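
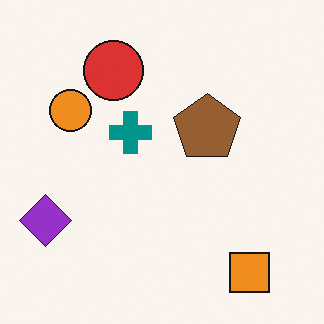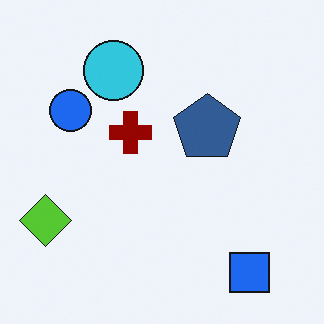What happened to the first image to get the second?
The image was hue-shifted by a large amount.

Every shape's color has rotated by the same amount around the hue wheel — a uniform hue shift.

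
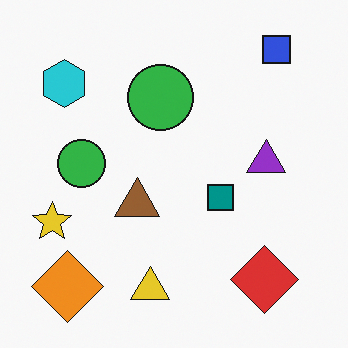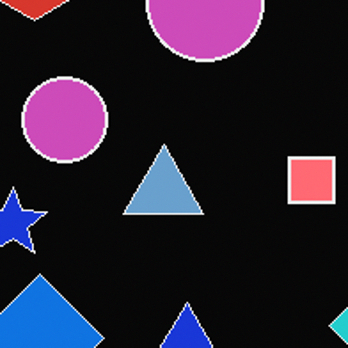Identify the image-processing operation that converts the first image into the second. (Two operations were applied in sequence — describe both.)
This is the original image cropped to a noticeably smaller region and rescaled, then color-inverted (negative).

The visible shapes are larger and the field of view is narrower; shapes near the original edges may be partly or wholly outside the frame — a crop-and-rescale. The light background has become dark and every shape's color is its complement — a photographic negative.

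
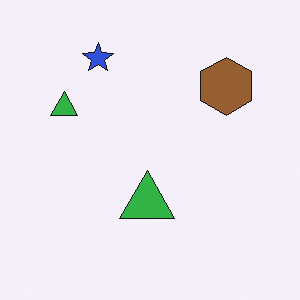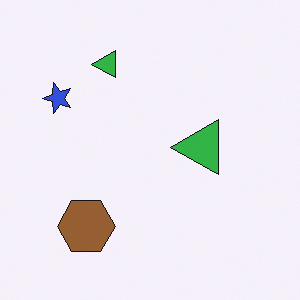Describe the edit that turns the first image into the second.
Transposed (reflected across the top-left ↔ bottom-right diagonal).

Shapes have swapped their row and column positions — what was in the top-right is now in the bottom-left — a diagonal reflection.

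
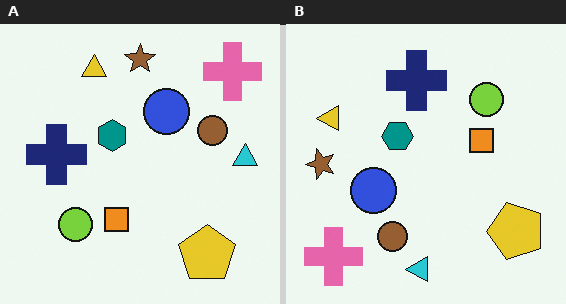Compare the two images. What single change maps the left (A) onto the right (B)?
This is the original image transposed (reflected across the top-left ↔ bottom-right diagonal).

Shapes have swapped their row and column positions — what was in the top-right is now in the bottom-left — a diagonal reflection.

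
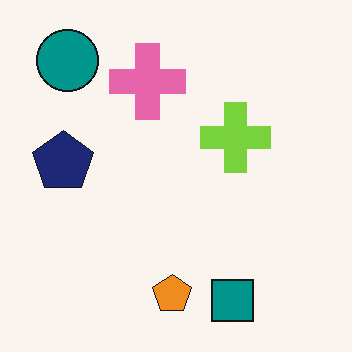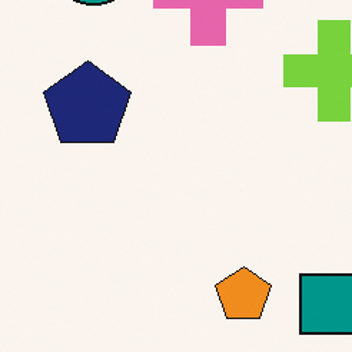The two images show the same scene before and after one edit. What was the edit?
The image was cropped to a modestly smaller region and rescaled.

The visible shapes are larger and the field of view is narrower; shapes near the original edges may be partly or wholly outside the frame — a crop-and-rescale.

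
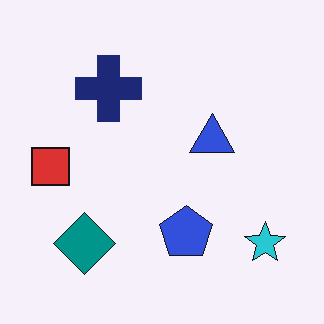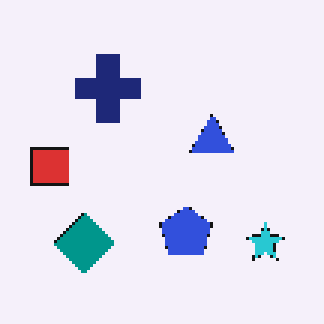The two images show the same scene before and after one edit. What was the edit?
The image was lightly pixelated (a mild mosaic effect).

Shapes are reduced to large square blocks; fine edges and outlines are lost — a downscale-then-upscale (mosaic) effect.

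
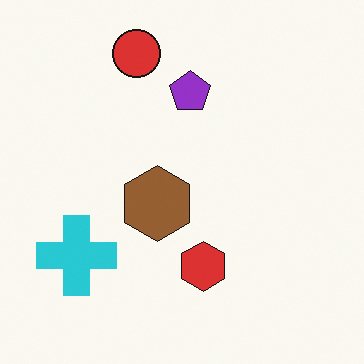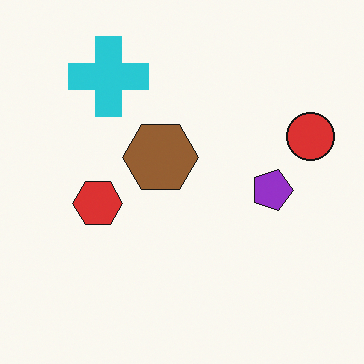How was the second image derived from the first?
This is the original image rotated 90° clockwise.

The red circle sits in the top of the first image and the right of the second — consistent with a whole-image 90° clockwise rotation.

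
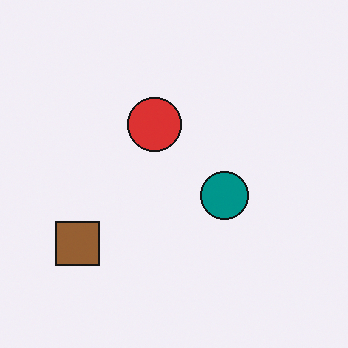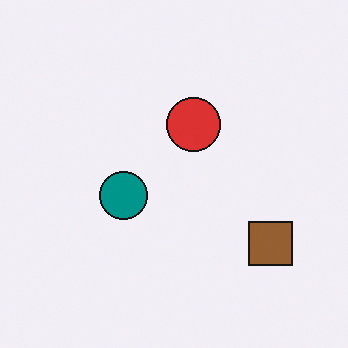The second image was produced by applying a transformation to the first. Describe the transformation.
The image was flipped horizontally (left ↔ right).

The brown square is in the bottom-left of the first image and the bottom-right of the second — shapes on opposite sides of the vertical midline have swapped in a mirror flip.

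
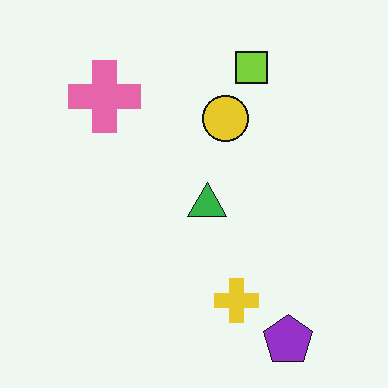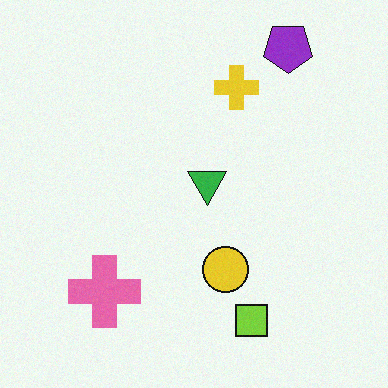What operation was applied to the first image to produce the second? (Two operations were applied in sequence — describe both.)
This is the original image degraded with a light layer of grain, then flipped vertically (top ↔ bottom).

Random speckle covers the whole image, including the flat background. The purple pentagon is in the bottom-right of the first image and the top-right of the second — shapes on opposite sides of the horizontal midline have swapped in a mirror flip.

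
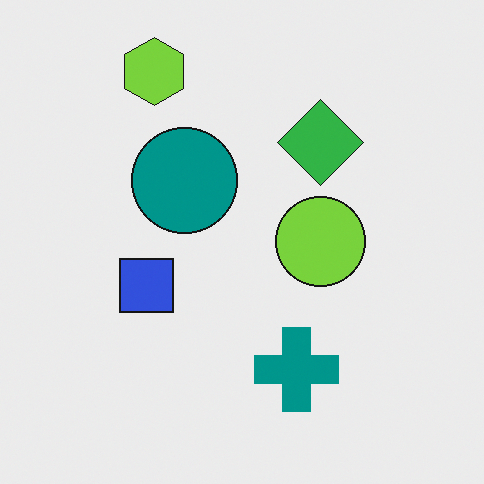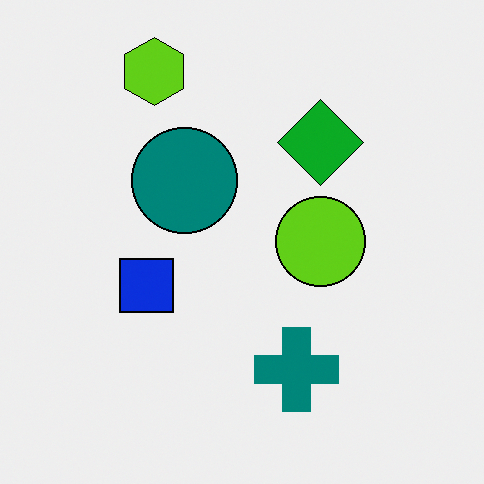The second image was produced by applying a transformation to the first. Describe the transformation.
It was given slightly increased contrast.

Tones are pushed away from mid-grey across the whole image — a global contrast change.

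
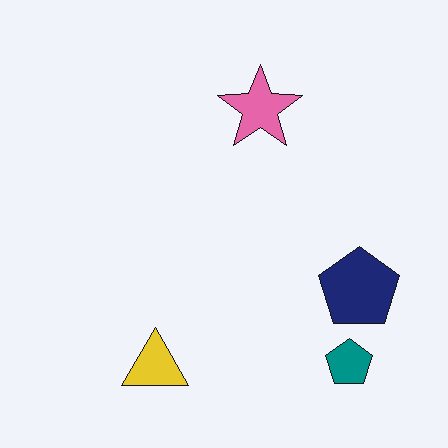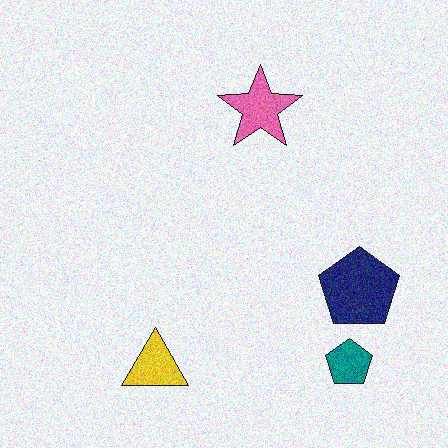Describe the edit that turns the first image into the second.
Degraded with visible gaussian noise.

Random speckle covers the whole image, including the flat background.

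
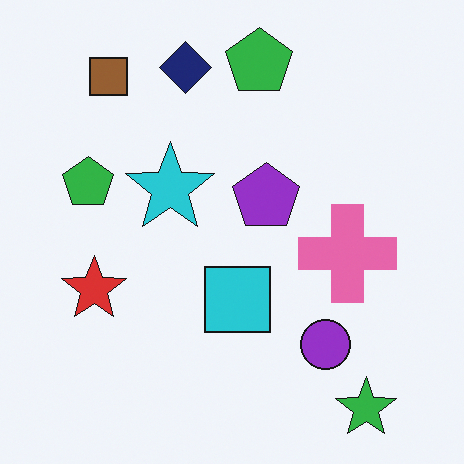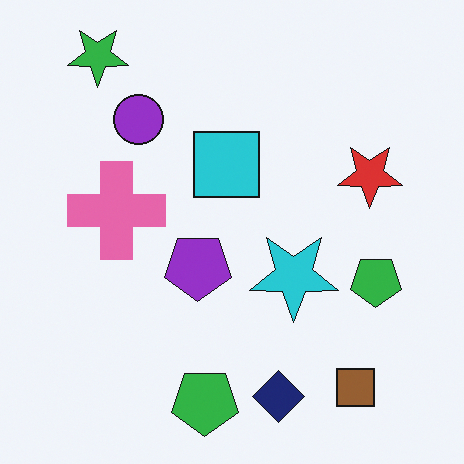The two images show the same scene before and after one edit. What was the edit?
The second image is the first rotated 180°.

The green star sits in the bottom-right of the first image and the top-left of the second — consistent with a whole-image 180° rotation.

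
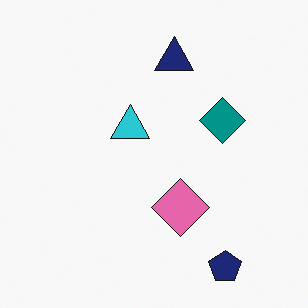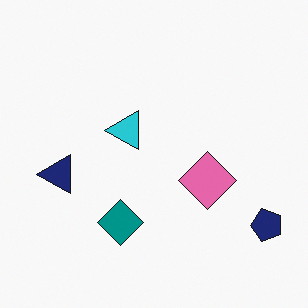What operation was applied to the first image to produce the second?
This is the original image transposed (reflected across the top-left ↔ bottom-right diagonal).

Shapes have swapped their row and column positions — what was in the top-right is now in the bottom-left — a diagonal reflection.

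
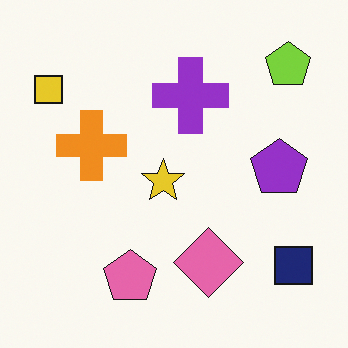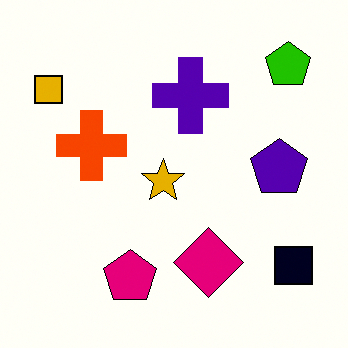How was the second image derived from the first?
The transformation is: boosted in contrast.

Tones are pushed away from mid-grey across the whole image — a global contrast change.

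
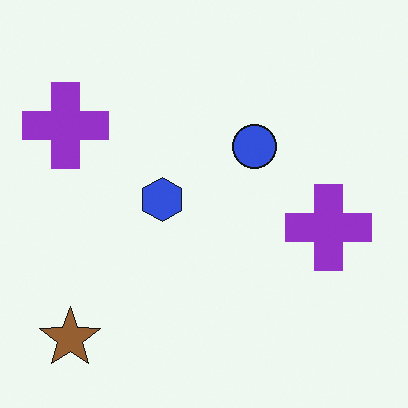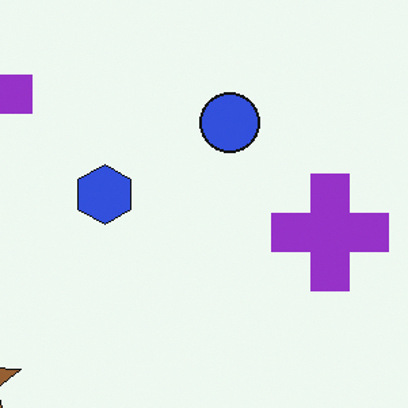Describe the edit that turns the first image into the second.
The image was cropped to a modestly smaller region and rescaled.

The visible shapes are larger and the field of view is narrower; shapes near the original edges may be partly or wholly outside the frame — a crop-and-rescale.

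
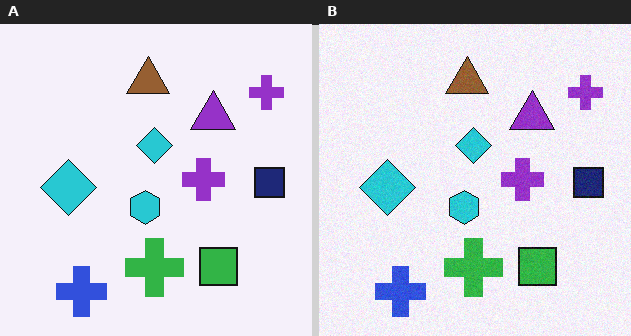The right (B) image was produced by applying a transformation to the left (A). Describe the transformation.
The image was degraded with a light layer of grain.

Random speckle covers the whole image, including the flat background.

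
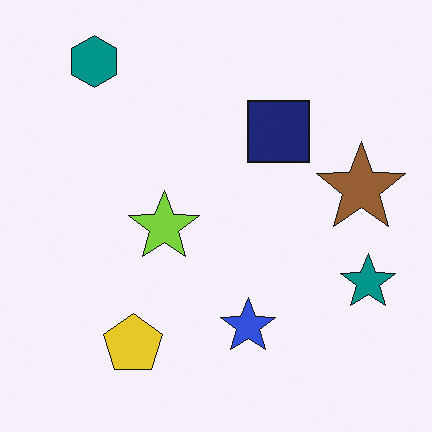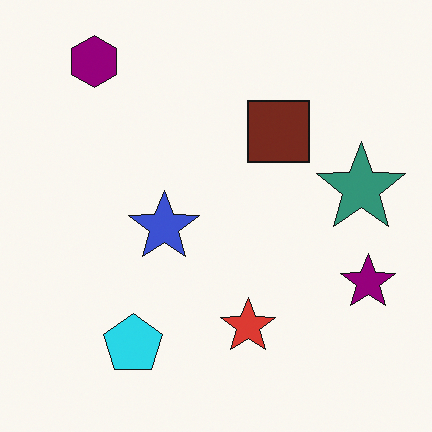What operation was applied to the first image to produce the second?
The second image is the first hue-shifted noticeably.

Every shape's color has rotated by the same amount around the hue wheel — a uniform hue shift.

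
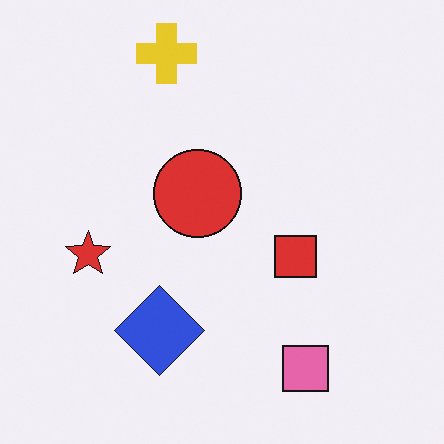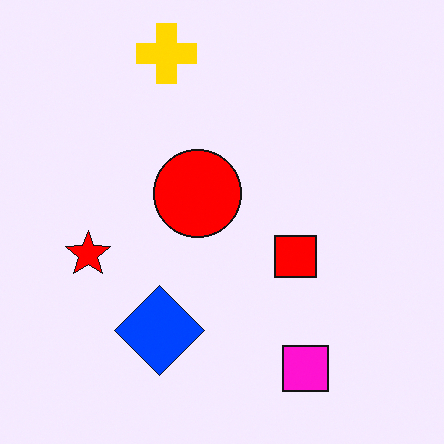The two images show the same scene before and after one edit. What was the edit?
The transformation is: made much more vivid (saturation change).

All colors are more vivid — a global saturation change.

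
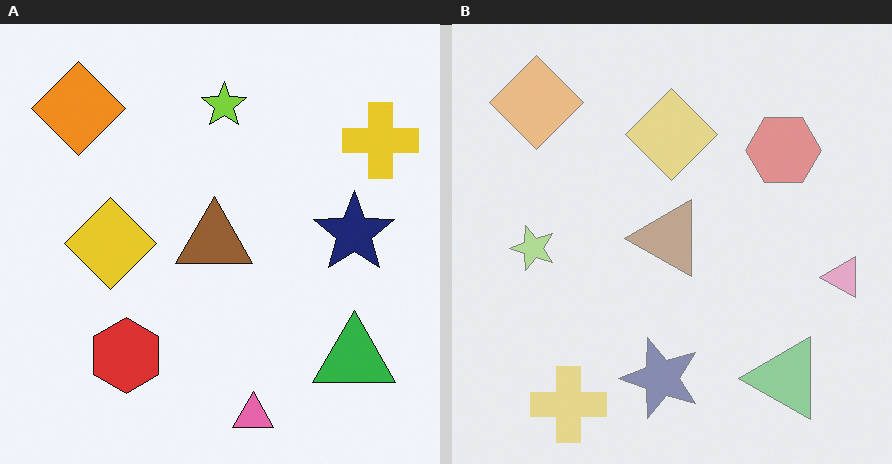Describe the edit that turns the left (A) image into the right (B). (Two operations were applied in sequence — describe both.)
Transposed (reflected across the top-left ↔ bottom-right diagonal), then given much lower contrast.

Shapes have swapped their row and column positions — what was in the top-right is now in the bottom-left — a diagonal reflection. Tones are pushed toward mid-grey across the whole image — a global contrast change.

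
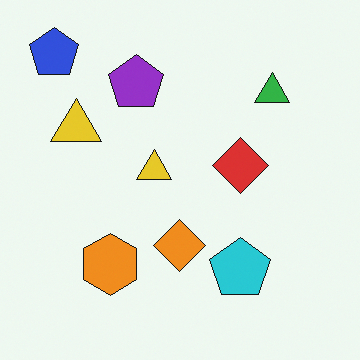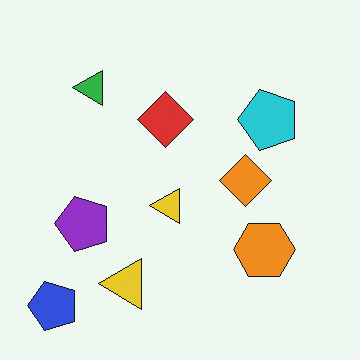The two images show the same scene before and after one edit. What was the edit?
The second image is the first rotated 90° counter-clockwise.

The blue pentagon sits in the top-left of the first image and the bottom-left of the second — consistent with a whole-image 90° counter-clockwise rotation.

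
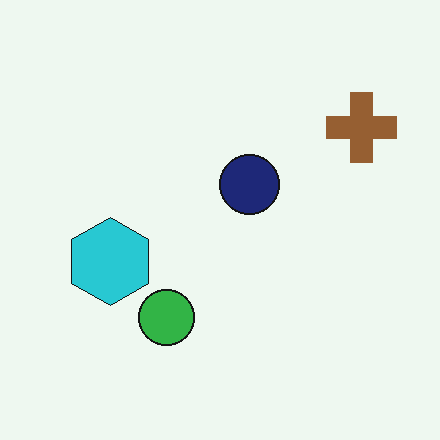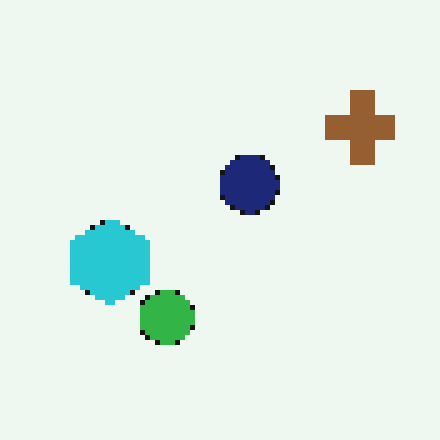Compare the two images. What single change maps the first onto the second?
The transformation is: lightly pixelated (a mild mosaic effect).

Shapes are reduced to large square blocks; fine edges and outlines are lost — a downscale-then-upscale (mosaic) effect.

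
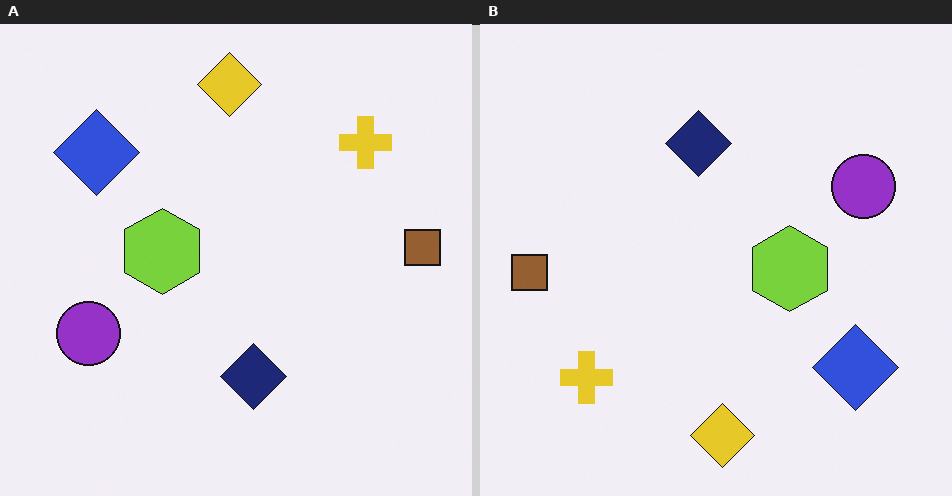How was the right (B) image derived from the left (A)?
The right (B) image is the left (A) rotated 180°.

The brown square sits in the right of the left (A) image and the left of the right (B) — consistent with a whole-image 180° rotation.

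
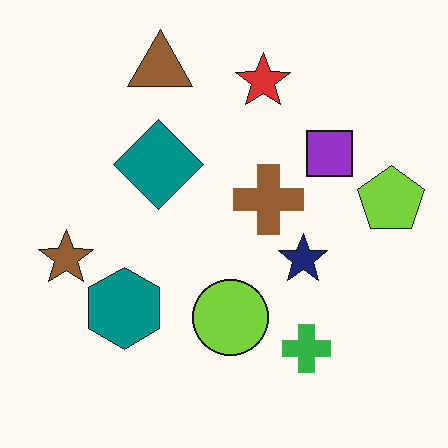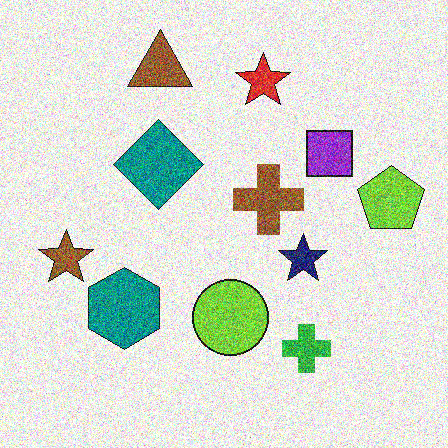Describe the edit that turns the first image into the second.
It was degraded with heavy additive noise.

Random speckle covers the whole image, including the flat background.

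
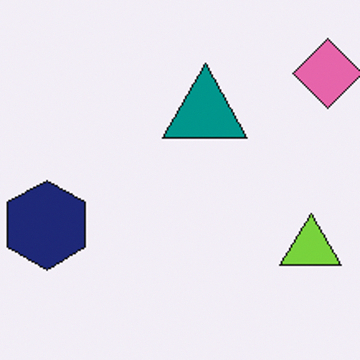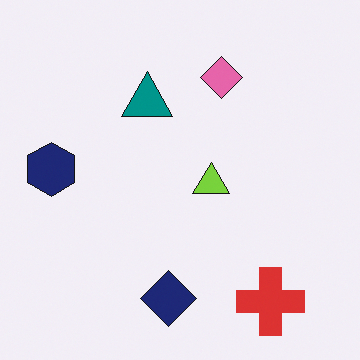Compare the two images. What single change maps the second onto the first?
The transformation is: cropped to a noticeably smaller region and rescaled.

The visible shapes are larger and the field of view is narrower; shapes near the original edges may be partly or wholly outside the frame — a crop-and-rescale.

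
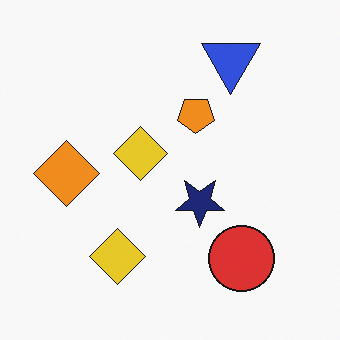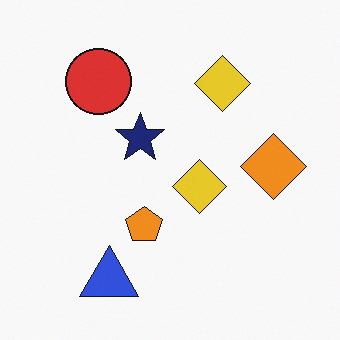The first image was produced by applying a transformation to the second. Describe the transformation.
This is the original image rotated 180°.

The blue triangle sits in the bottom-left of the second image and the top-right of the first — consistent with a whole-image 180° rotation.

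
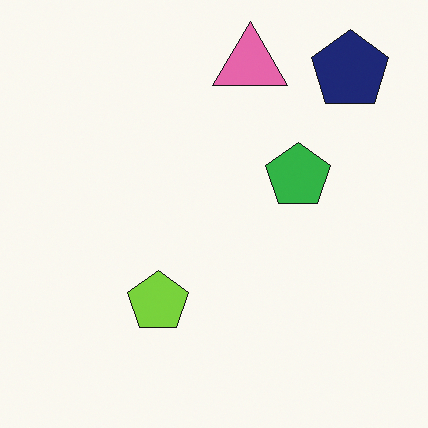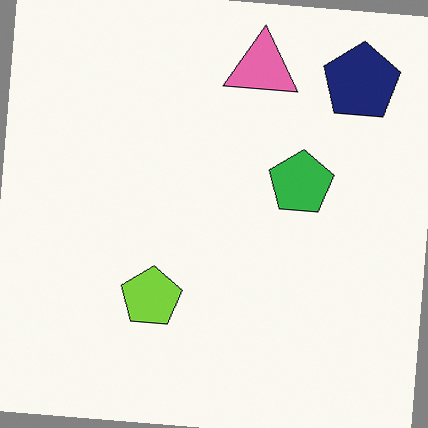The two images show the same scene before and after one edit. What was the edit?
It was rotated clockwise by a slight angle.

Every shape is tilted by the same angle and the image corners show triangular fill wedges — a whole-image rotation by a non-right angle.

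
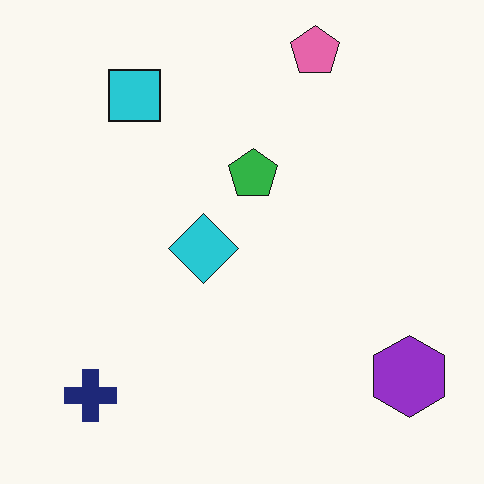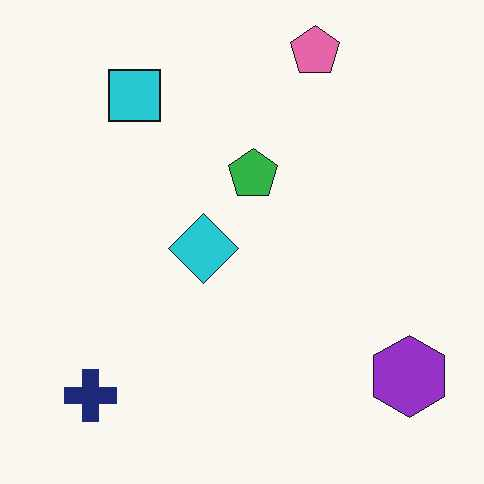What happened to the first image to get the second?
The image was JPEG-compressed with visible artifacts.

Blocky 8×8 compression artifacts appear around shape edges and the flat background shows ringing — characteristic JPEG degradation.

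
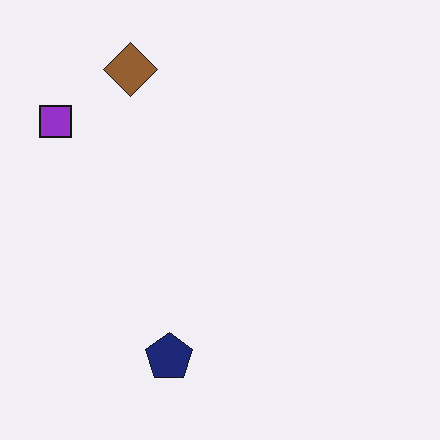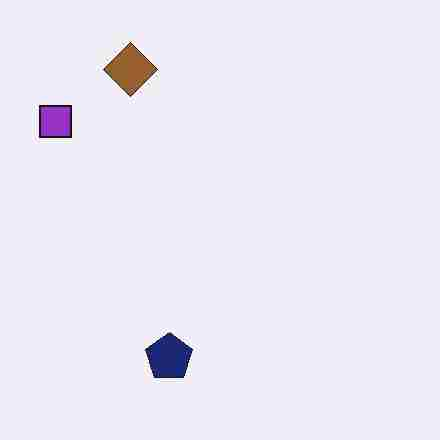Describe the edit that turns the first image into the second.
It was degraded with heavy JPEG compression.

Blocky 8×8 compression artifacts appear around shape edges and the flat background shows ringing — characteristic JPEG degradation.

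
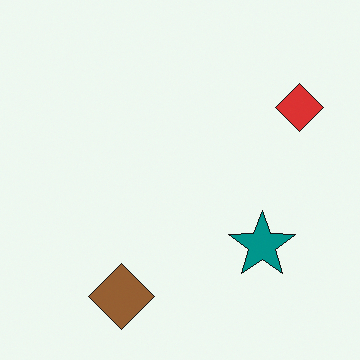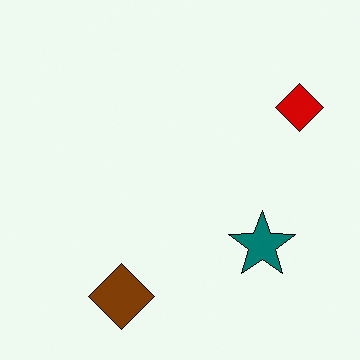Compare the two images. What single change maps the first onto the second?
The image was given slightly increased contrast.

Tones are pushed away from mid-grey across the whole image — a global contrast change.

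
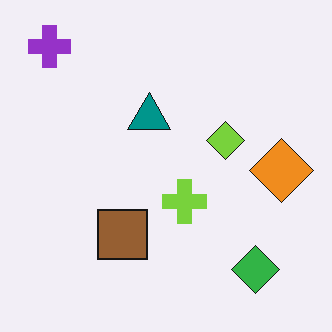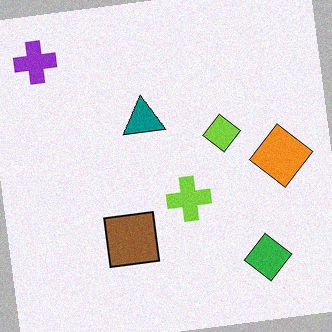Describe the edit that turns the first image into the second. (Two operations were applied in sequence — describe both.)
This is the original image rotated counter-clockwise by a few degrees, then degraded with light additive noise.

Every shape is tilted by the same angle and the image corners show triangular fill wedges — a whole-image rotation by a non-right angle. Random speckle covers the whole image, including the flat background.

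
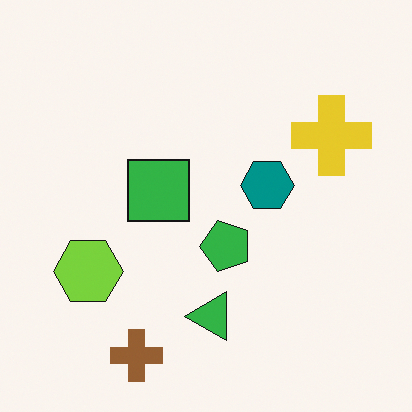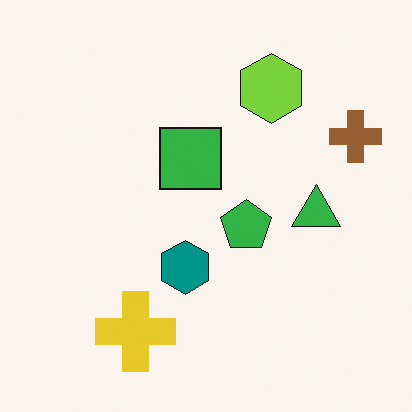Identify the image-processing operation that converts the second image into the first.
The image was transposed (reflected across the top-left ↔ bottom-right diagonal).

Shapes have swapped their row and column positions — what was in the top-right is now in the bottom-left — a diagonal reflection.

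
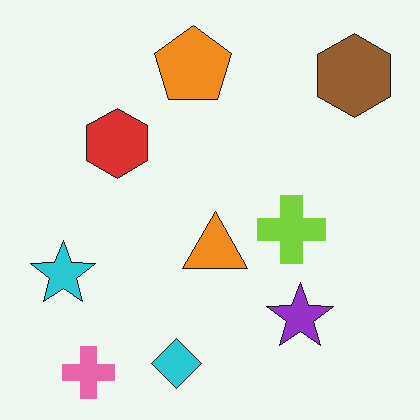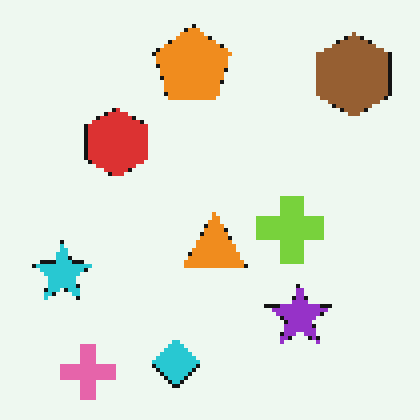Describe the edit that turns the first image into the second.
This is the original image mildly pixelated.

Shapes are reduced to large square blocks; fine edges and outlines are lost — a downscale-then-upscale (mosaic) effect.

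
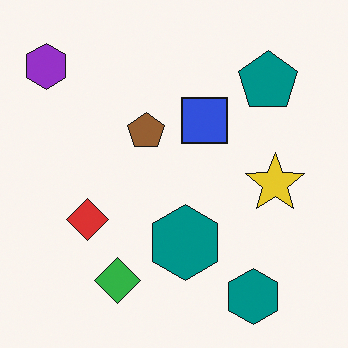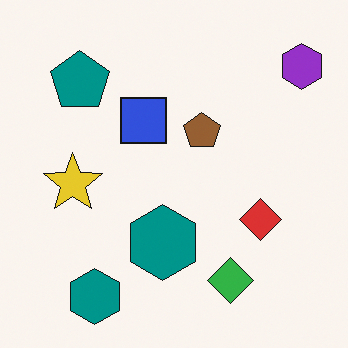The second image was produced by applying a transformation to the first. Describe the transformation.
The transformation is: flipped horizontally (left ↔ right).

The purple hexagon is in the top-left of the first image and the top-right of the second — shapes on opposite sides of the vertical midline have swapped in a mirror flip.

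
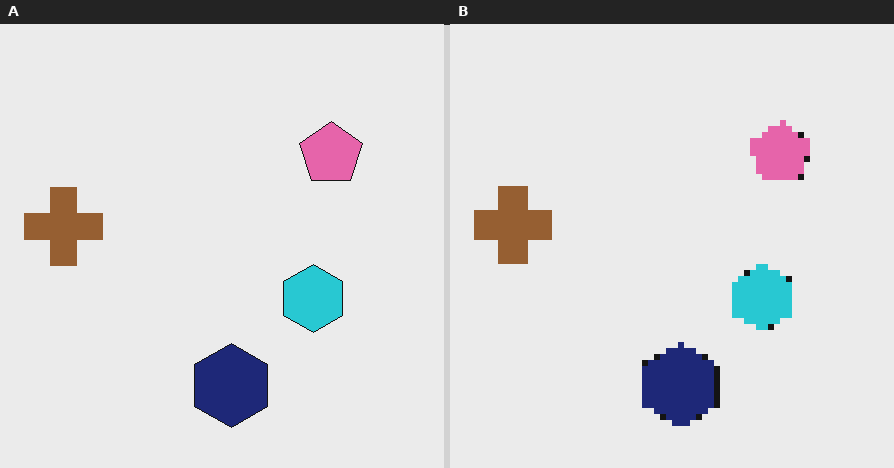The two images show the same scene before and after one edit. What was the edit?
This is the original image moderately pixelated.

Shapes are reduced to large square blocks; fine edges and outlines are lost — a downscale-then-upscale (mosaic) effect.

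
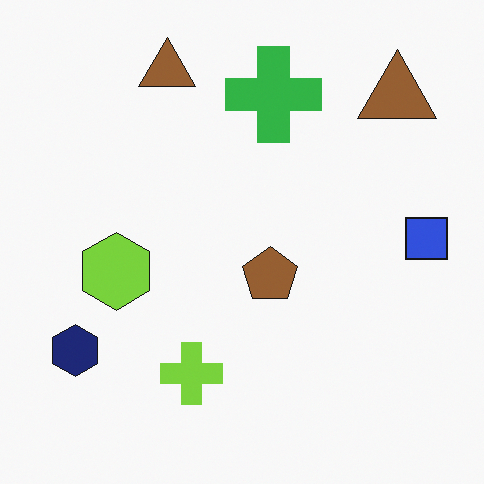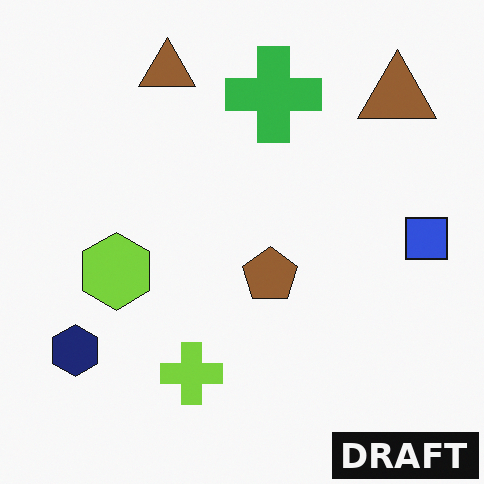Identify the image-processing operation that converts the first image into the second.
The second image is the first watermarked with the text "DRAFT" in the lower-right corner.

A dark label reading "DRAFT" appears in the lower-right corner.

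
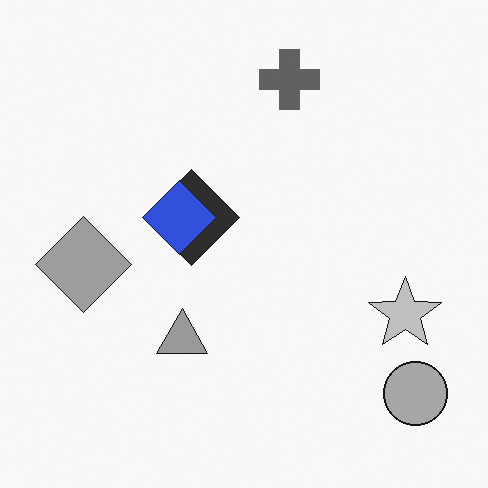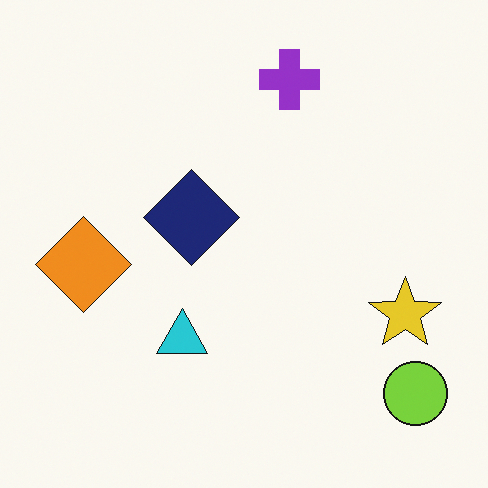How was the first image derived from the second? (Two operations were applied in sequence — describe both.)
It was converted to grayscale, then overlaid with an additional blue diamond.

All color is removed — every shape is now a shade of grey. A blue diamond appears in the first image that is absent from the second.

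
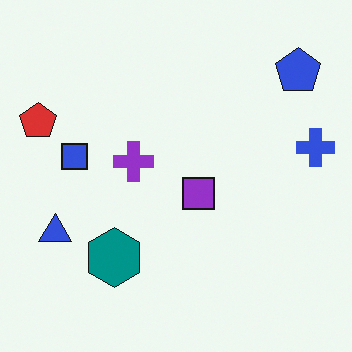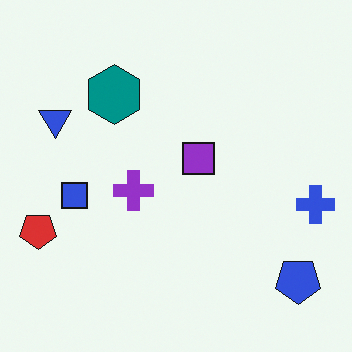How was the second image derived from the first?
The image was flipped vertically (top ↔ bottom).

The blue pentagon is in the top-right of the first image and the bottom-right of the second — shapes on opposite sides of the horizontal midline have swapped in a mirror flip.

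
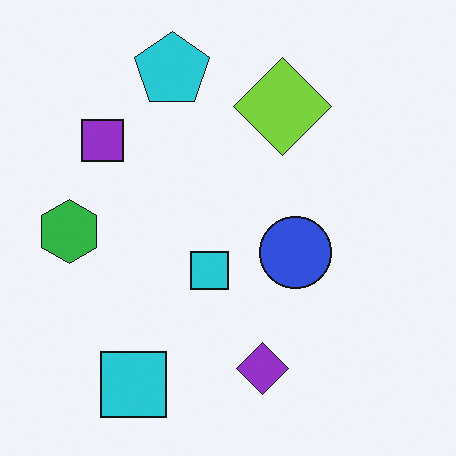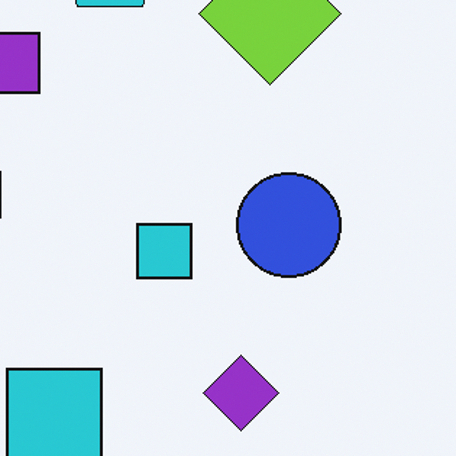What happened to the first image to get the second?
It was cropped slightly and scaled back up.

The visible shapes are larger and the field of view is narrower; shapes near the original edges may be partly or wholly outside the frame — a crop-and-rescale.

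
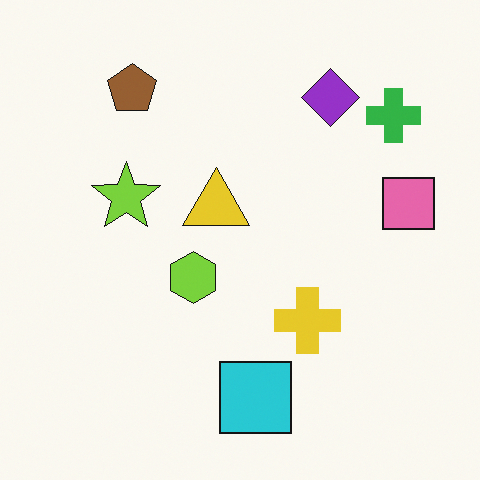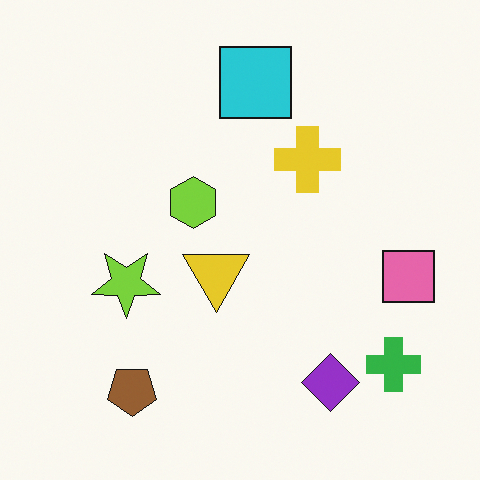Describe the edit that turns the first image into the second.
It was flipped vertically (top ↔ bottom).

The cyan square is in the bottom of the first image and the top of the second — shapes on opposite sides of the horizontal midline have swapped in a mirror flip.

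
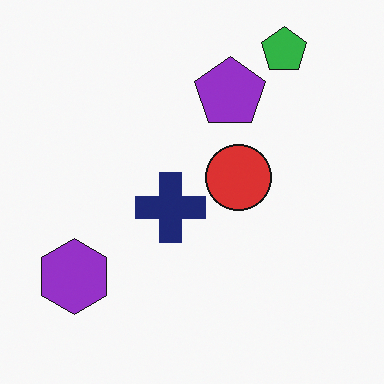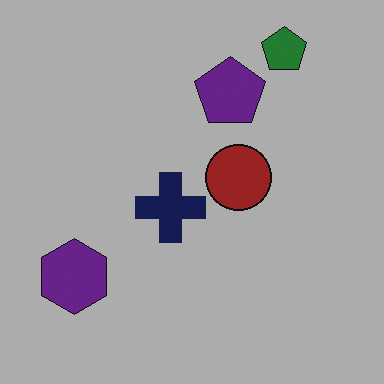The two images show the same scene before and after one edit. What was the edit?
The transformation is: noticeably darkened.

Every pixel — background and shapes alike — is uniformly darkened.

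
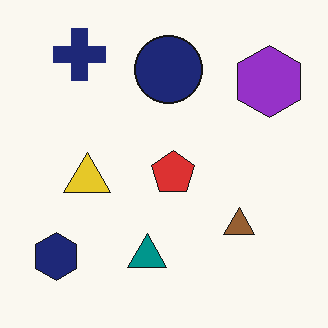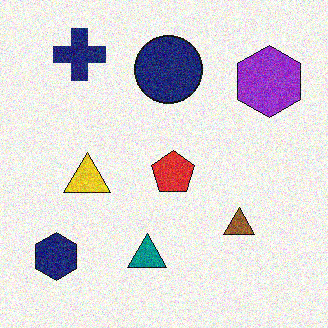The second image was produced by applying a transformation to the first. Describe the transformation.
The second image is the first degraded with moderate additive noise.

Random speckle covers the whole image, including the flat background.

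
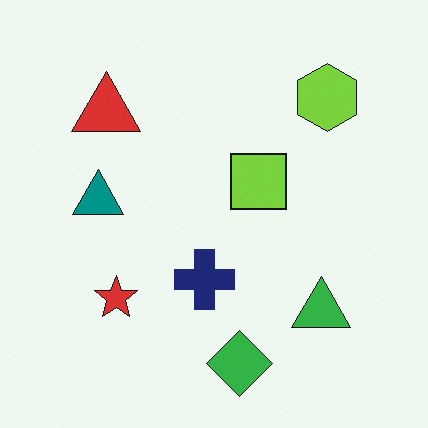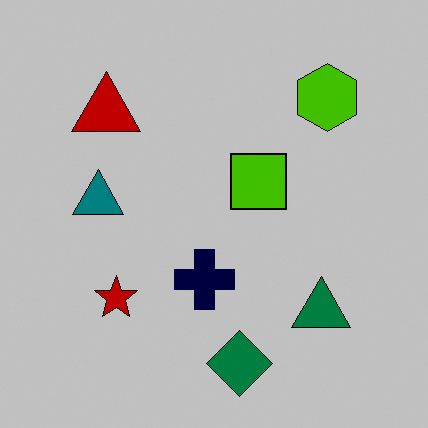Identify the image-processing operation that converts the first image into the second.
The image was aggressively posterized.

Each flat color has snapped to a coarser quantized level — most visibly, the near-white background has dropped to a flat grey.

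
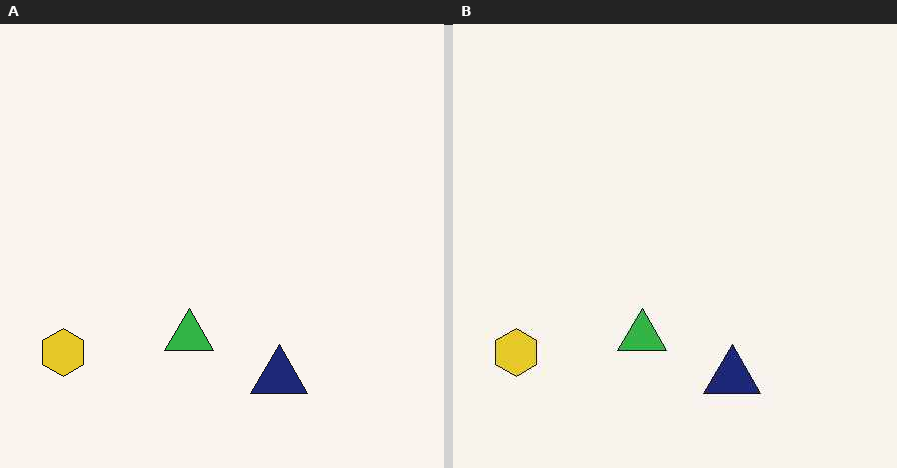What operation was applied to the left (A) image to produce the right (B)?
This is the original image given moderate JPEG compression.

Blocky 8×8 compression artifacts appear around shape edges and the flat background shows ringing — characteristic JPEG degradation.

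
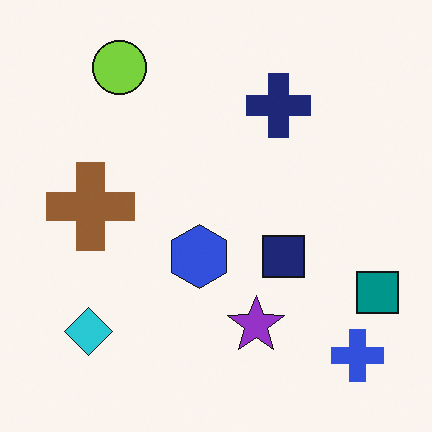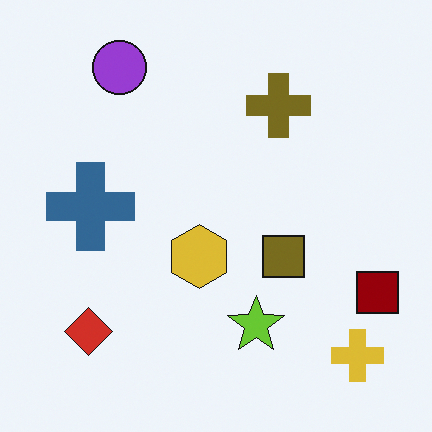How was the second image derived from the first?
The transformation is: hue-shifted through roughly half the color wheel.

Every shape's color has rotated by the same amount around the hue wheel — a uniform hue shift.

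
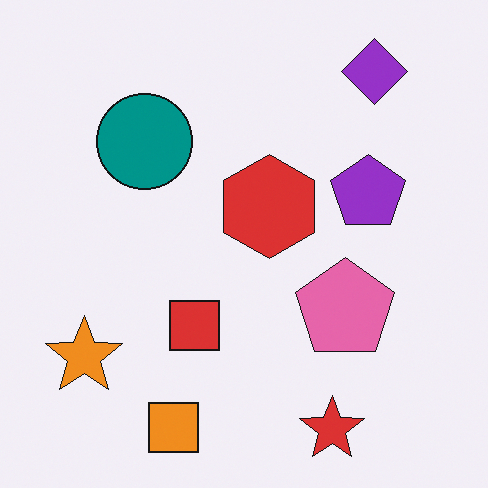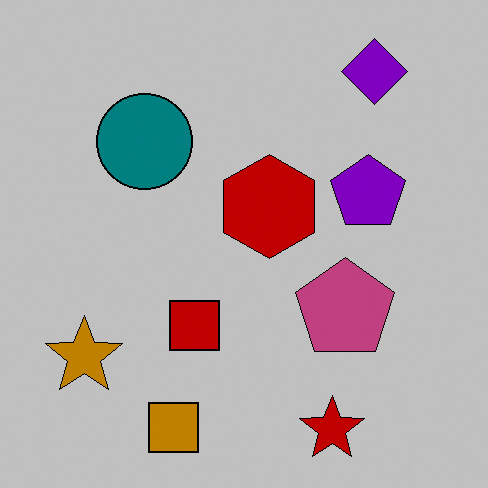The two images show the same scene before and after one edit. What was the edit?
It was heavily posterized to just a handful of flat colors.

Each flat color has snapped to a coarser quantized level — most visibly, the near-white background has dropped to a flat grey.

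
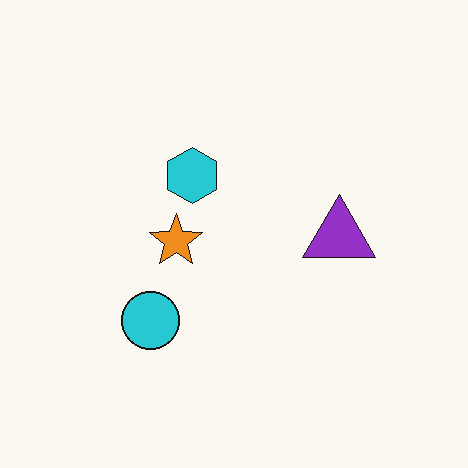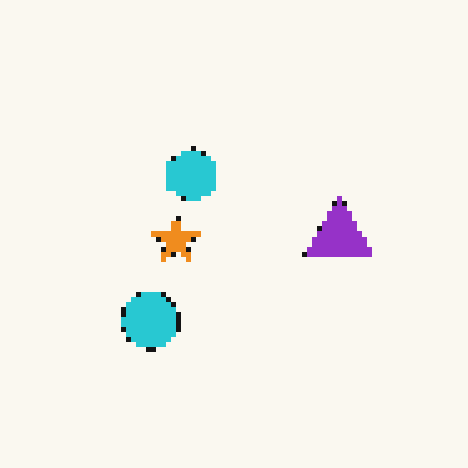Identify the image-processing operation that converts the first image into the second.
This is the original image lightly pixelated (a mild mosaic effect).

Shapes are reduced to large square blocks; fine edges and outlines are lost — a downscale-then-upscale (mosaic) effect.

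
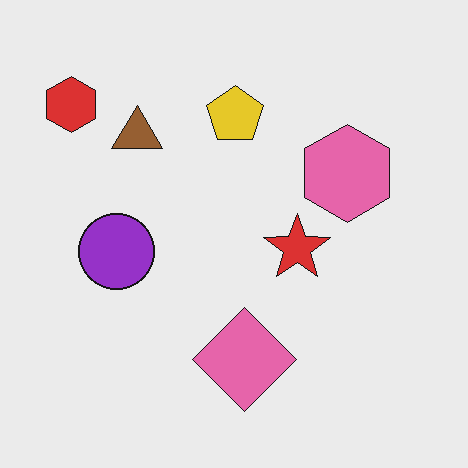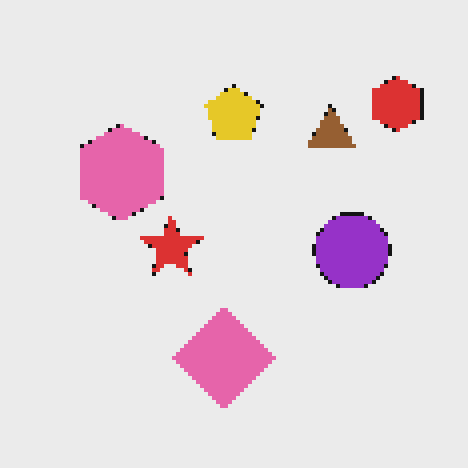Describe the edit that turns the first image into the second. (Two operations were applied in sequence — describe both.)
Mildly pixelated, then flipped horizontally (left ↔ right).

Shapes are reduced to large square blocks; fine edges and outlines are lost — a downscale-then-upscale (mosaic) effect. The red hexagon is in the top-left of the first image and the top-right of the second — shapes on opposite sides of the vertical midline have swapped in a mirror flip.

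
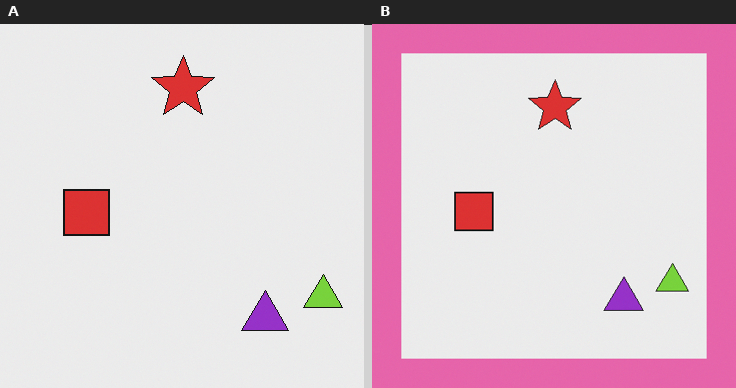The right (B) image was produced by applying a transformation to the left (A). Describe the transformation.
This is the original image framed with a pink border.

A solid pink frame runs around the edge of the right (B) image, with the content slightly shrunk inside it.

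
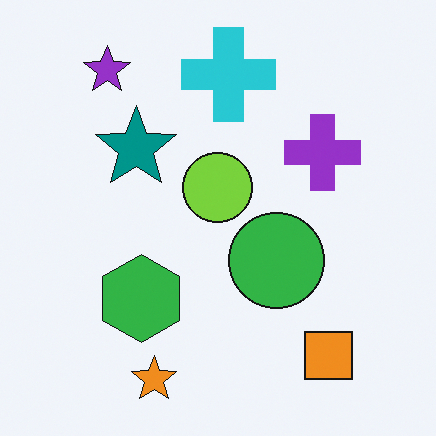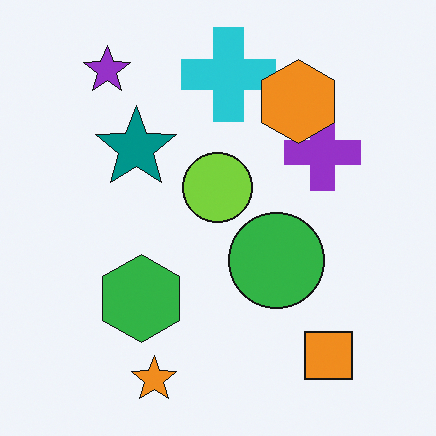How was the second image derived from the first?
Overlaid with an additional orange hexagon.

An orange hexagon appears in the second image that is absent from the first.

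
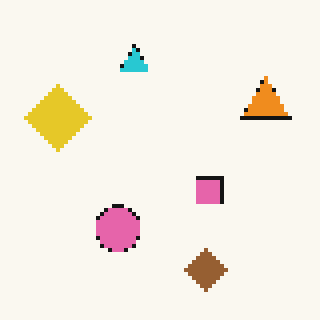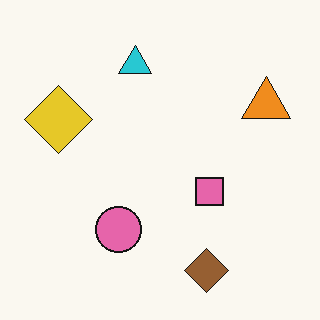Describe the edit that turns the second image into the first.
The image was mildly pixelated.

Shapes are reduced to large square blocks; fine edges and outlines are lost — a downscale-then-upscale (mosaic) effect.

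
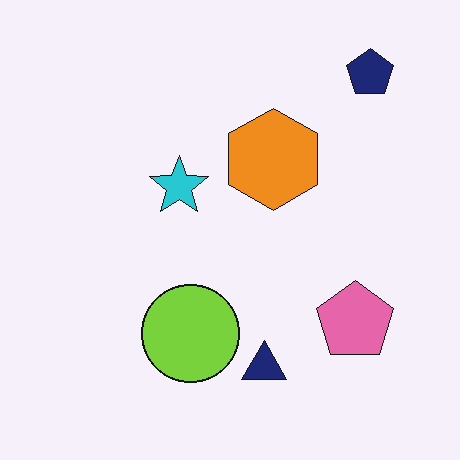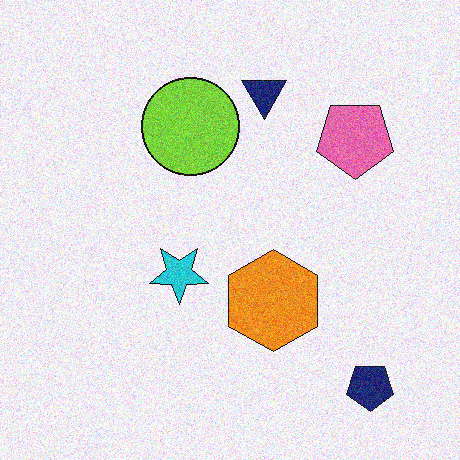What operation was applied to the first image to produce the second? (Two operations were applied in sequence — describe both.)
The transformation is: degraded with visible gaussian noise, then flipped vertically (top ↔ bottom).

Random speckle covers the whole image, including the flat background. The navy pentagon is in the top-right of the first image and the bottom-right of the second — shapes on opposite sides of the horizontal midline have swapped in a mirror flip.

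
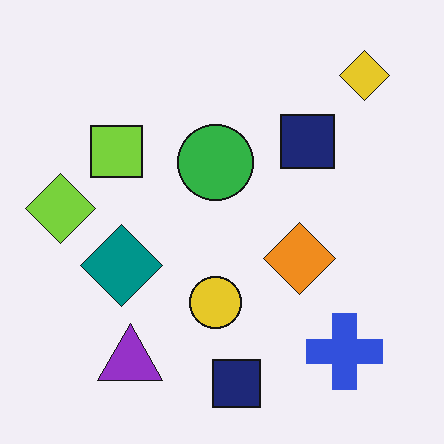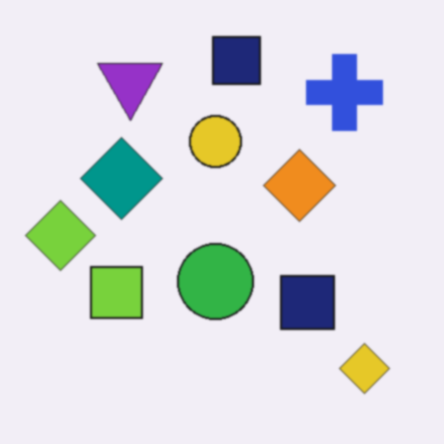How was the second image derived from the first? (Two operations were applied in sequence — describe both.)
This is the original image flipped vertically (top ↔ bottom), then lightly blurred.

The yellow diamond is in the top-right of the first image and the bottom-right of the second — shapes on opposite sides of the horizontal midline have swapped in a mirror flip. Shape edges and outlines are uniformly softened across the whole image.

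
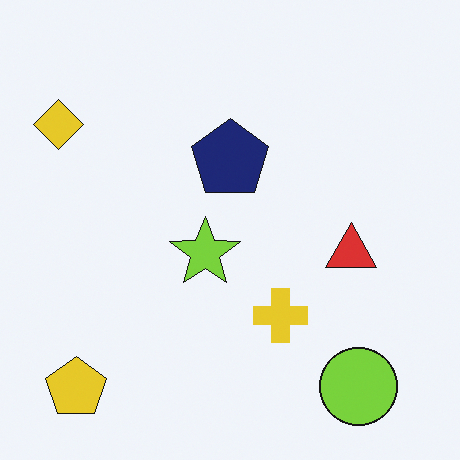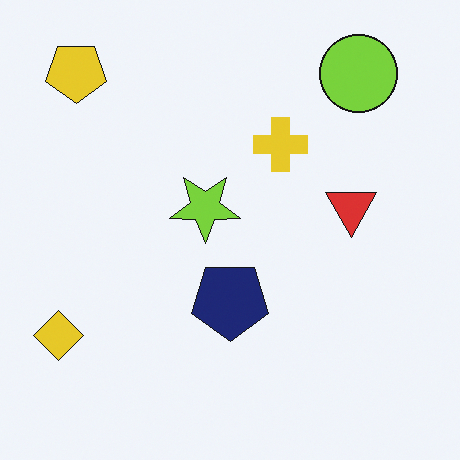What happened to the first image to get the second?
The transformation is: flipped vertically (top ↔ bottom).

The yellow pentagon is in the bottom-left of the first image and the top-left of the second — shapes on opposite sides of the horizontal midline have swapped in a mirror flip.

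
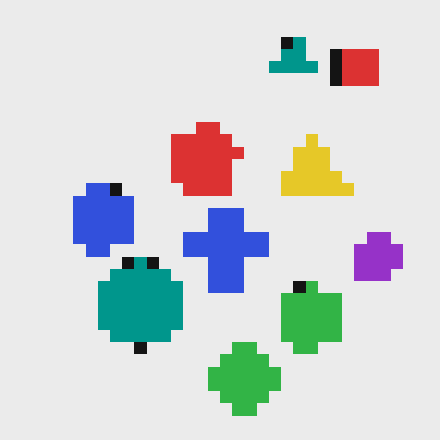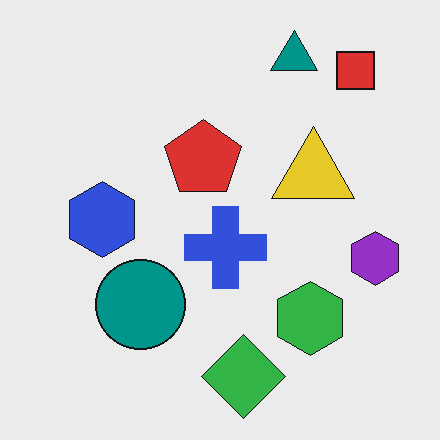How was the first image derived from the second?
The first image is the second coarsely pixelated.

Shapes are reduced to large square blocks; fine edges and outlines are lost — a downscale-then-upscale (mosaic) effect.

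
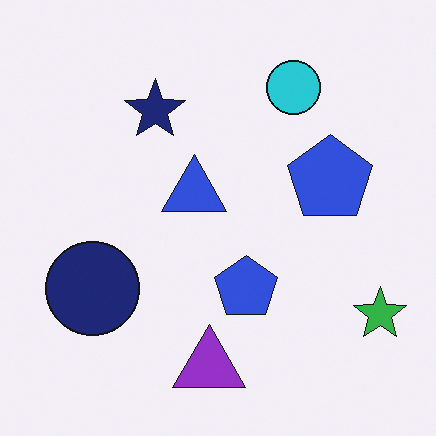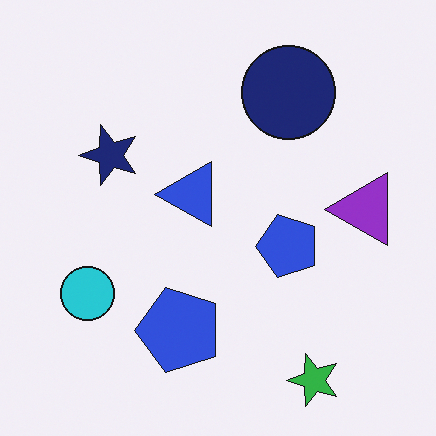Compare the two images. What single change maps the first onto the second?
This is the original image transposed (reflected across the top-left ↔ bottom-right diagonal).

Shapes have swapped their row and column positions — what was in the top-right is now in the bottom-left — a diagonal reflection.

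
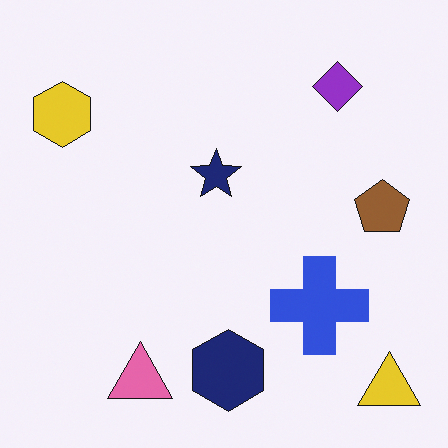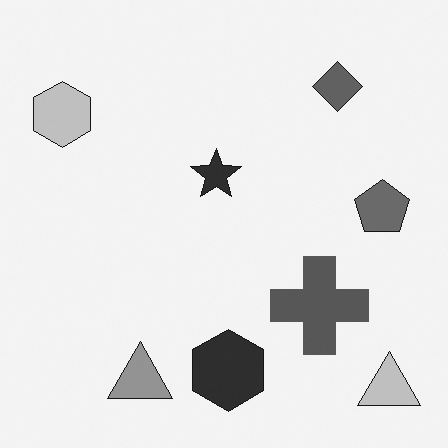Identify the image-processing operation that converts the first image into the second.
The transformation is: converted to grayscale.

All color is removed — every shape is now a shade of grey.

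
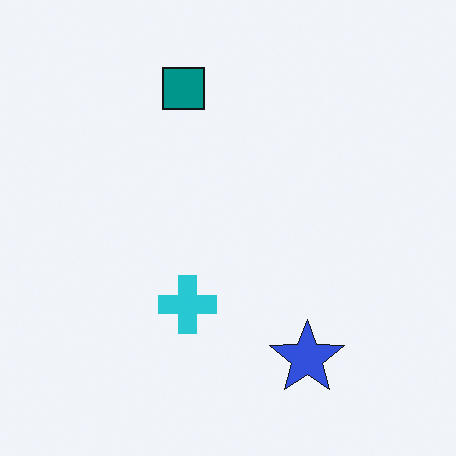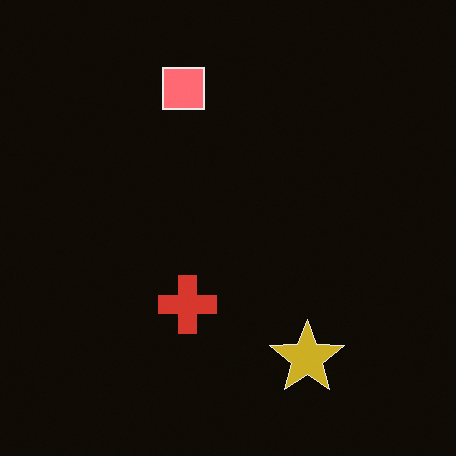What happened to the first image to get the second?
This is the original image color-inverted (negative).

The light background has become dark and every shape's color is its complement — a photographic negative.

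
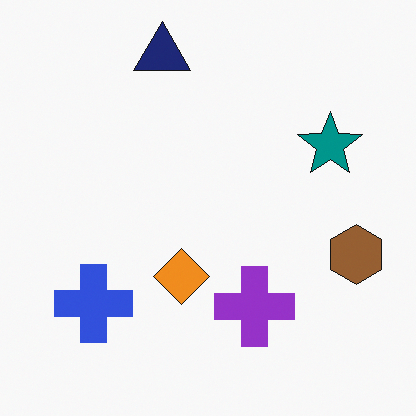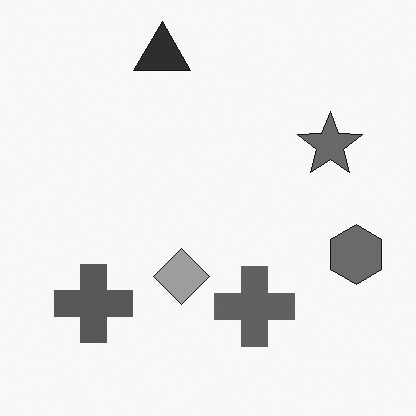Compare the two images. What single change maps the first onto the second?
The transformation is: converted to grayscale.

All color is removed — every shape is now a shade of grey.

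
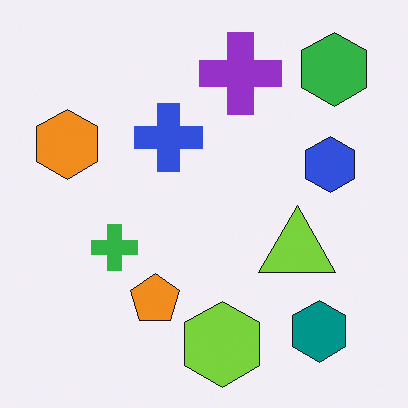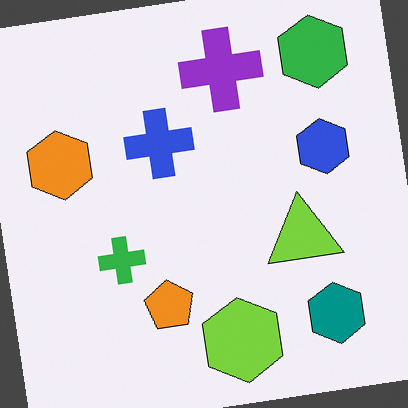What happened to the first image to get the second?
It was rotated counter-clockwise by a small amount.

Every shape is tilted by the same angle and the image corners show triangular fill wedges — a whole-image rotation by a non-right angle.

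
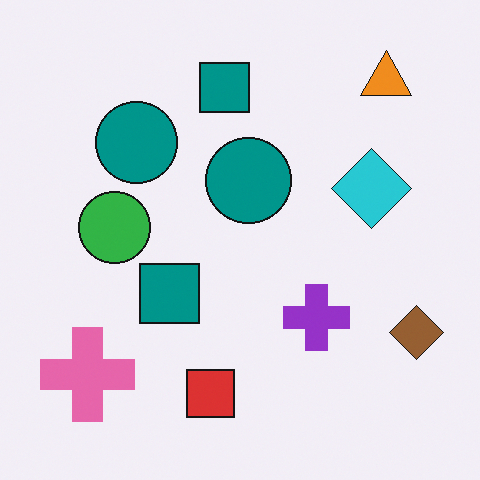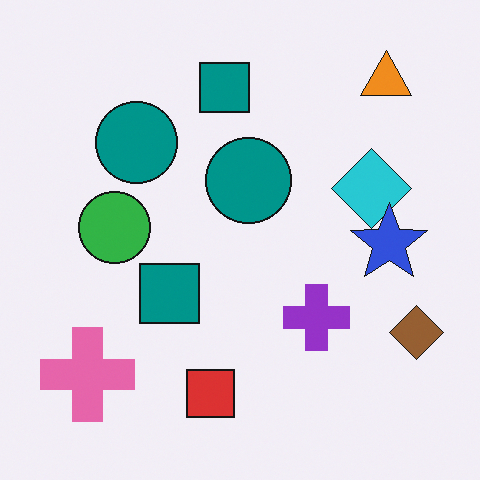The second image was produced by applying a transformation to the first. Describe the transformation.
The second image is the first overlaid with an additional blue star.

A blue star appears in the second image that is absent from the first.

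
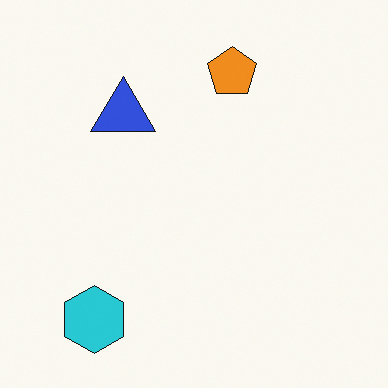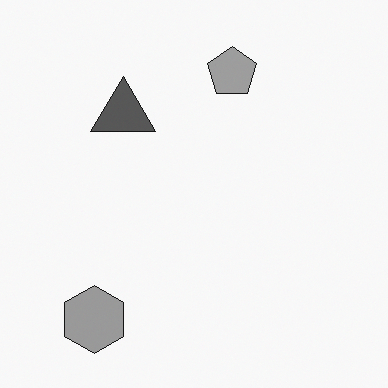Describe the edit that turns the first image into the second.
Converted to grayscale.

All color is removed — every shape is now a shade of grey.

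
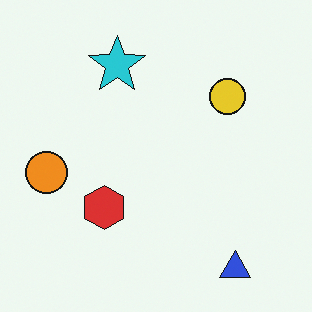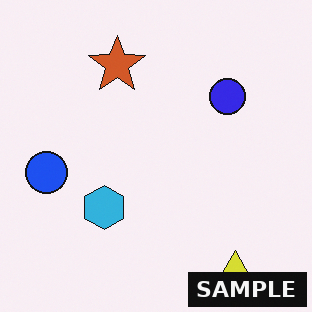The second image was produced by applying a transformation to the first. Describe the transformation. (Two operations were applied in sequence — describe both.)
The image was hue-shifted through roughly half the color wheel, then watermarked with the text "SAMPLE" in the lower-right corner.

Every shape's color has rotated by the same amount around the hue wheel — a uniform hue shift. A dark label reading "SAMPLE" appears in the lower-right corner.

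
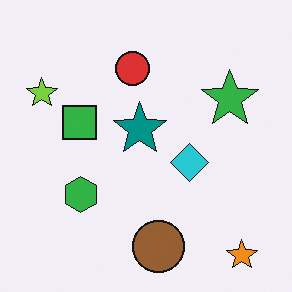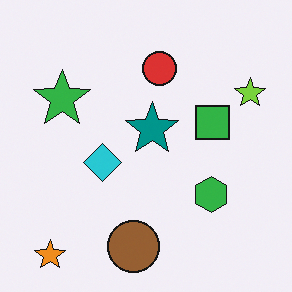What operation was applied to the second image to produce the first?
The transformation is: flipped horizontally (left ↔ right).

The lime star is in the top-right of the second image and the top-left of the first — shapes on opposite sides of the vertical midline have swapped in a mirror flip.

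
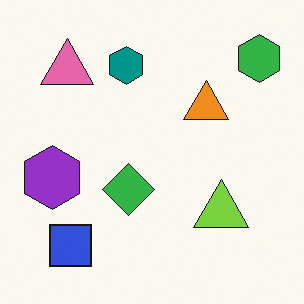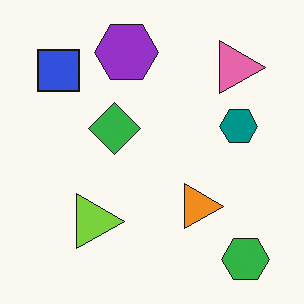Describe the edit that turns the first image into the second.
The transformation is: rotated 90° clockwise.

The green hexagon sits in the top-right of the first image and the bottom-right of the second — consistent with a whole-image 90° clockwise rotation.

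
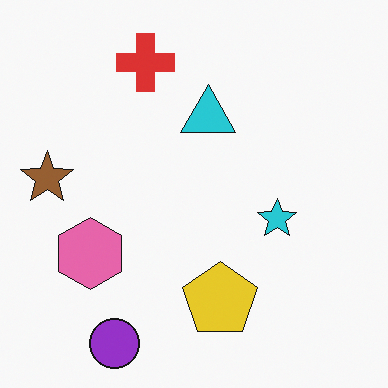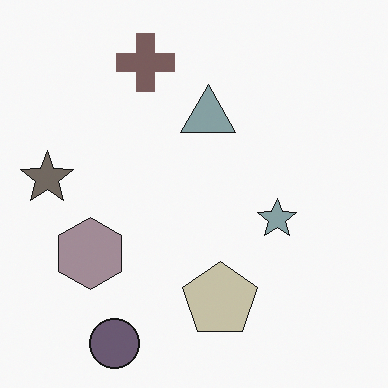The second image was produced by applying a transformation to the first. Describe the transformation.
It was heavily desaturated.

All colors are more muted and greyish — a global saturation change.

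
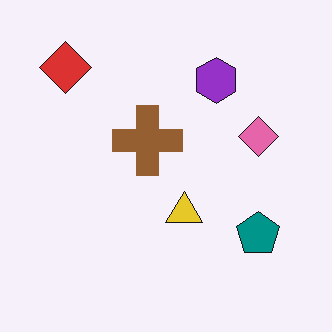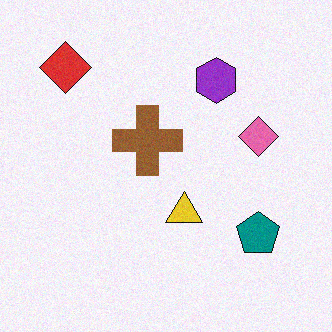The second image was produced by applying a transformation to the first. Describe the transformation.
Degraded with light additive noise.

Random speckle covers the whole image, including the flat background.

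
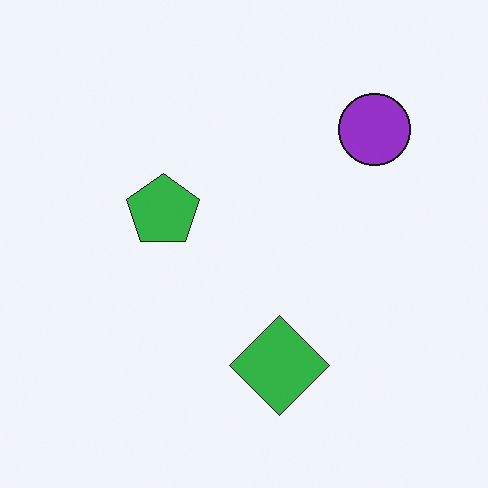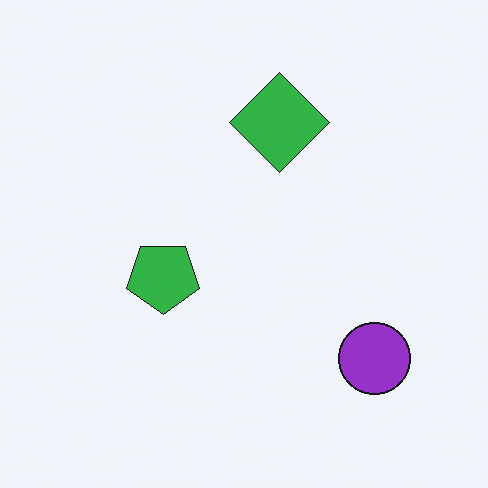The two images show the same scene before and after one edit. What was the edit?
The transformation is: flipped vertically (top ↔ bottom).

The green diamond is in the bottom of the first image and the top of the second — shapes on opposite sides of the horizontal midline have swapped in a mirror flip.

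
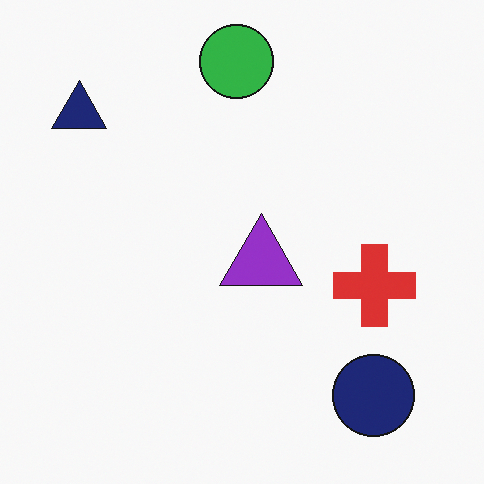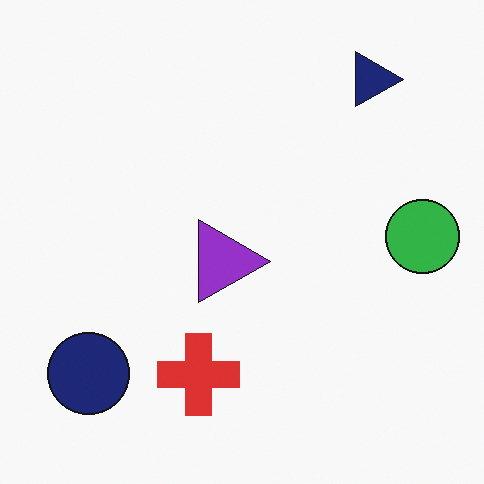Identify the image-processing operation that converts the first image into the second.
The transformation is: rotated 90° clockwise.

The navy triangle sits in the top-left of the first image and the top-right of the second — consistent with a whole-image 90° clockwise rotation.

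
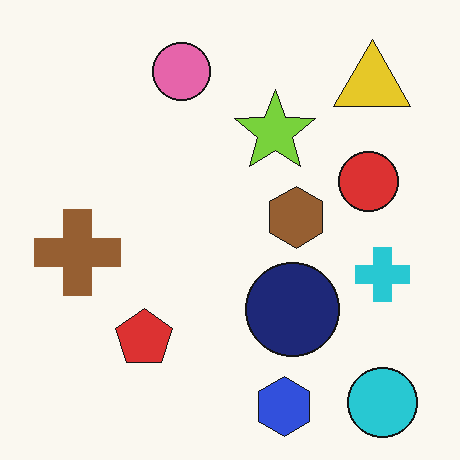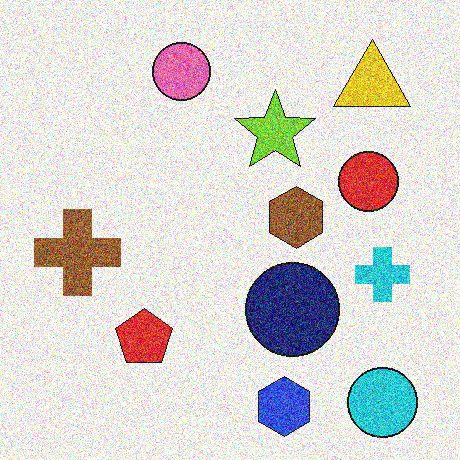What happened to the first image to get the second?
Degraded with a thick layer of grain.

Random speckle covers the whole image, including the flat background.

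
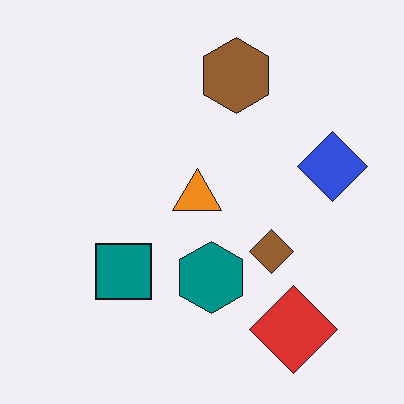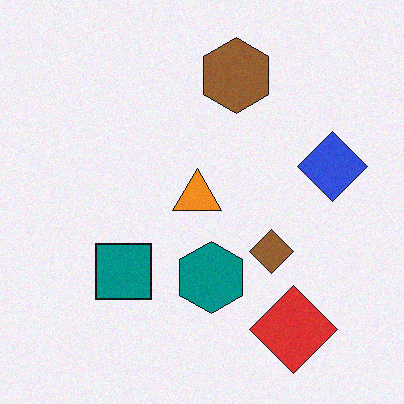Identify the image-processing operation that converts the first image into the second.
Degraded with light additive noise.

Random speckle covers the whole image, including the flat background.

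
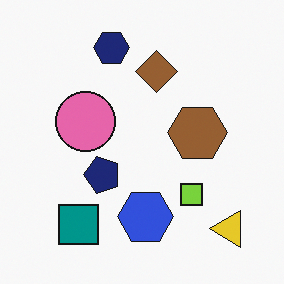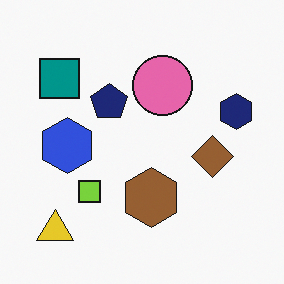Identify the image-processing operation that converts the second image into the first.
The first image is the second rotated 90° counter-clockwise.

The yellow triangle sits in the bottom-left of the second image and the bottom-right of the first — consistent with a whole-image 90° counter-clockwise rotation.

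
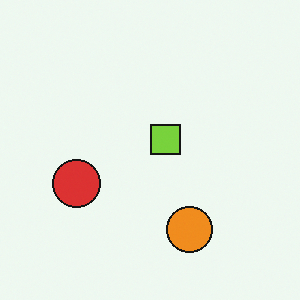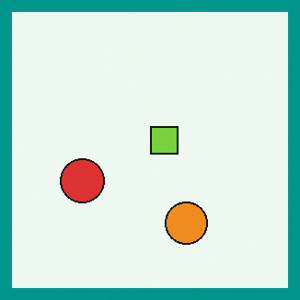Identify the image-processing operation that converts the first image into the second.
Framed with a teal border.

A solid teal frame runs around the edge of the second image, with the content slightly shrunk inside it.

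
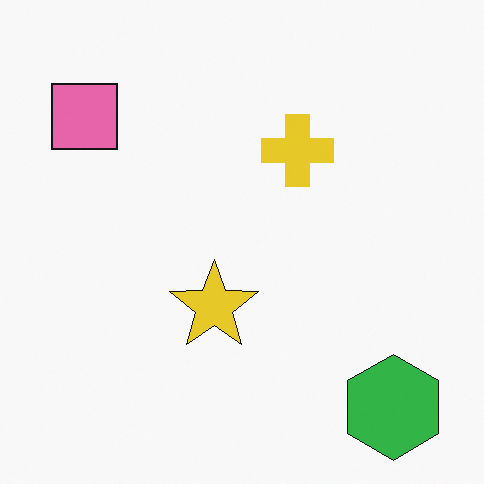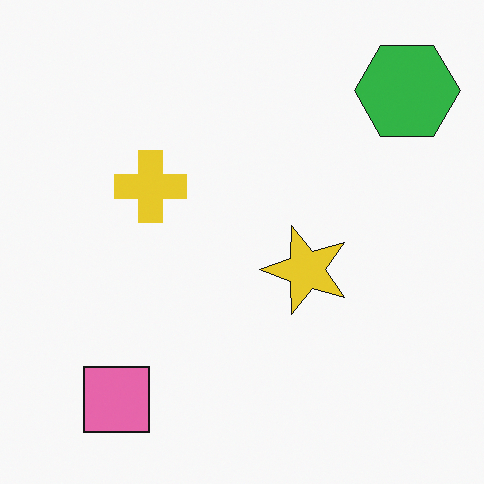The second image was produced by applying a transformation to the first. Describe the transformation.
The second image is the first rotated 90° counter-clockwise.

The green hexagon sits in the bottom-right of the first image and the top-right of the second — consistent with a whole-image 90° counter-clockwise rotation.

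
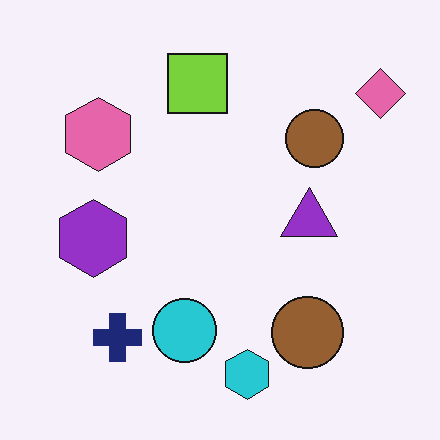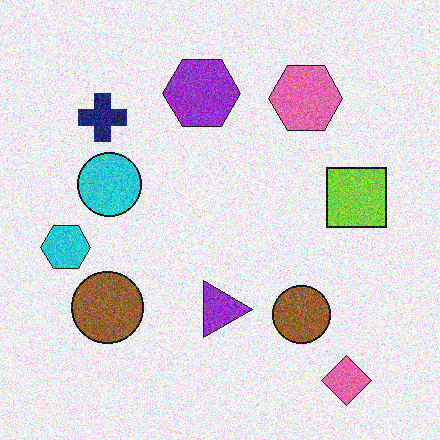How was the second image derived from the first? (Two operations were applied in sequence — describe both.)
This is the original image rotated 90° clockwise, then degraded with moderate additive noise.

The pink diamond sits in the top-right of the first image and the bottom-right of the second — consistent with a whole-image 90° clockwise rotation. Random speckle covers the whole image, including the flat background.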